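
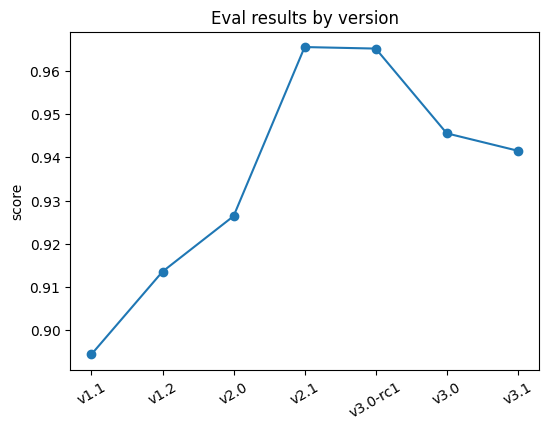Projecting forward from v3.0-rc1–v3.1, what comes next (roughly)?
≈ 0.925

Last three: 0.97, 0.95, 0.94 → slope ≈ -0.015/step → next ≈ 0.925.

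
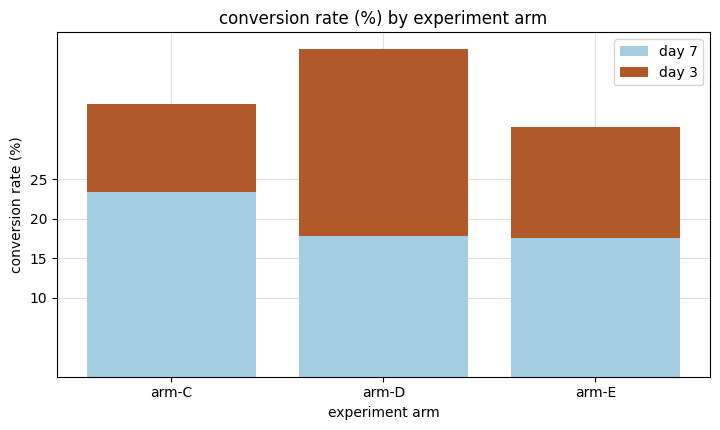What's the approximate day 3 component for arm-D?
day 3 top ≈ 40, bottom ≈ 20; segment ≈ 20.

≈ 20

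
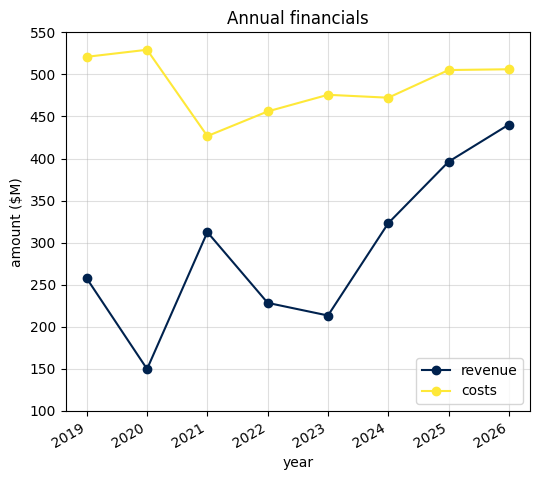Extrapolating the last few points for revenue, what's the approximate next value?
≈ 525

Last three: 300, 400, 450 → slope ≈ 75/step → next ≈ 525.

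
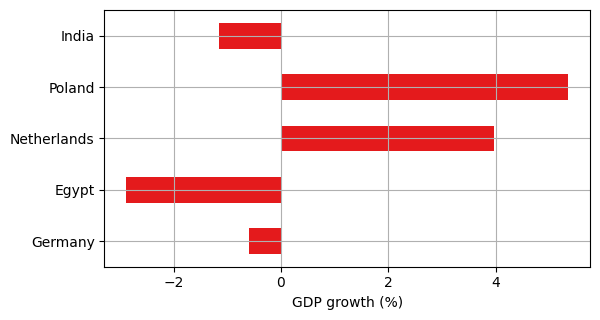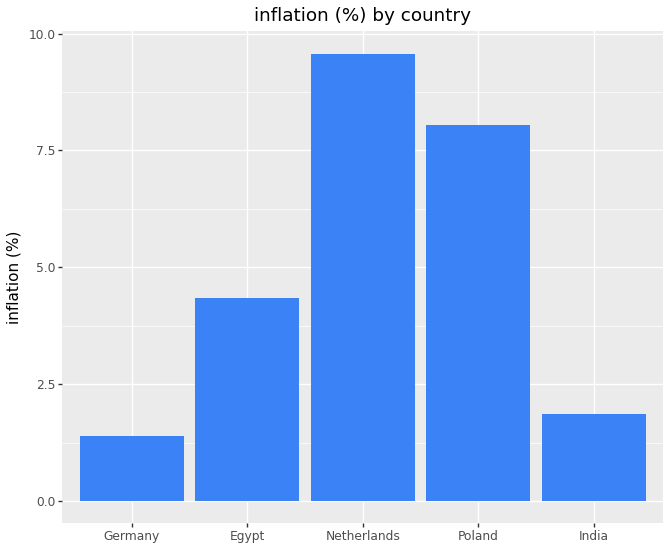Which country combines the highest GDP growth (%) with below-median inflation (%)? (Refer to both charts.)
Chart 2 median inflation (%) ≈ 4; below-median countries: Germany, India. Among those, Germany has the highest GDP growth (%) (≈ -0.5).

Germany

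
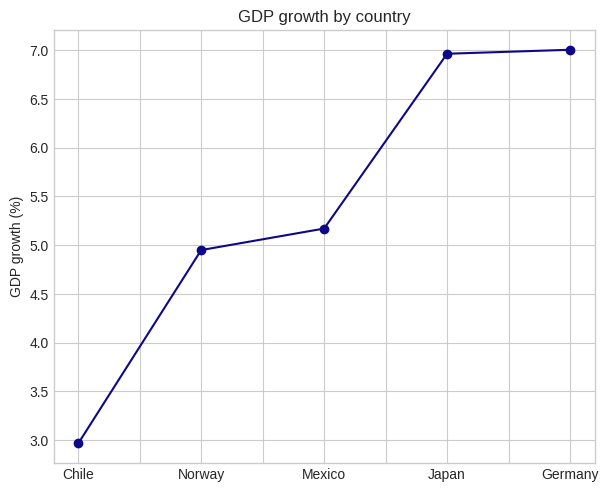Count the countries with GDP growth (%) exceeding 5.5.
Above 5.5: Japan, Germany.

2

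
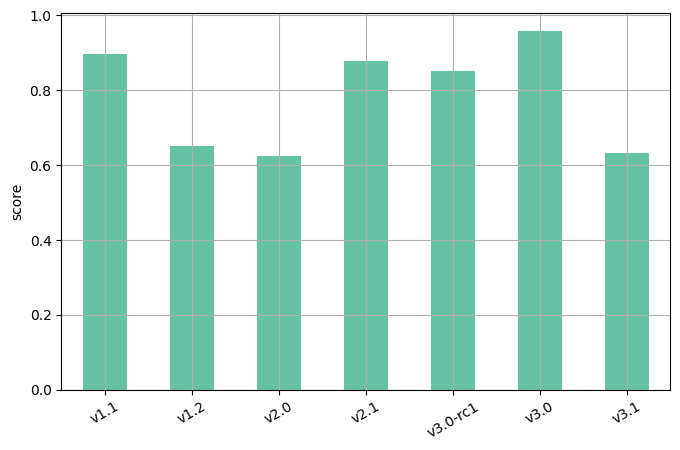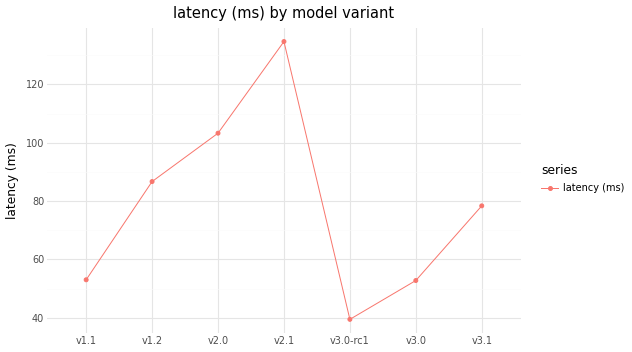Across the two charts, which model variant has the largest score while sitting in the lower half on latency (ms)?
Chart 2 median latency (ms) ≈ 80; below-median model variants: v1.1, v3.0-rc1, v3.0. Among those, v3.0 has the highest score (≈ 1).

v3.0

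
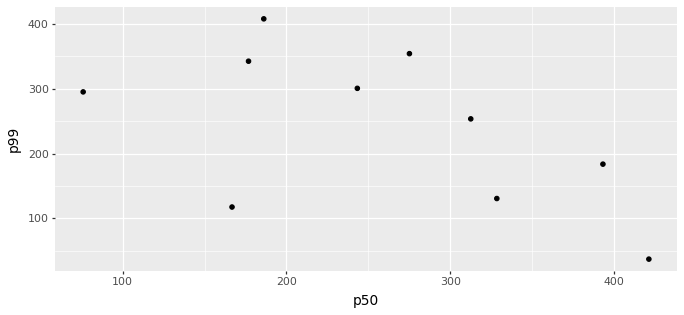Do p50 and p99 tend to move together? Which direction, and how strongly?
negative, moderate

Points are negatively correlated; moderate (|r| ≈ 0.6).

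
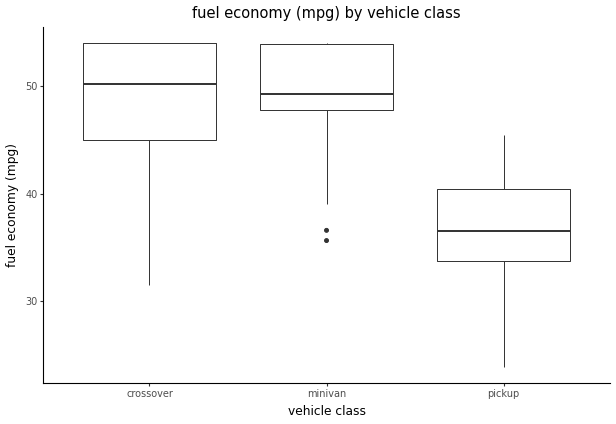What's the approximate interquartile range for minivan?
≈ 6

Q3 ≈ 54, Q1 ≈ 48; IQR ≈ 6.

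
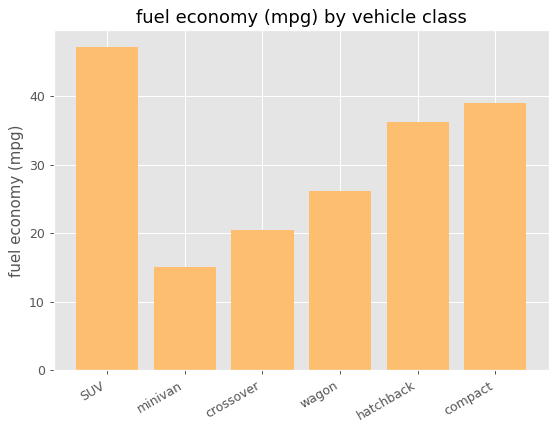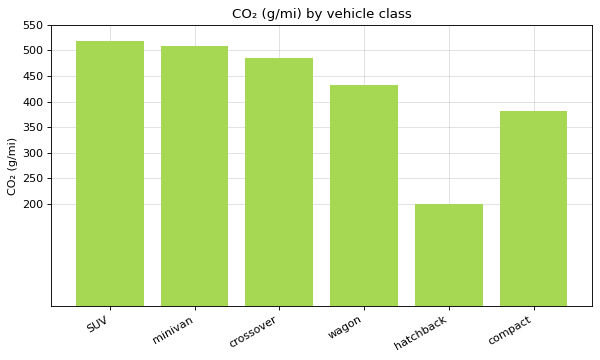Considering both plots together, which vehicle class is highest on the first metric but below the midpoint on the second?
compact

Chart 2 median CO₂ (g/mi) ≈ 450; below-median vehicle classes: wagon, hatchback, compact. Among those, compact has the highest fuel economy (mpg) (≈ 40).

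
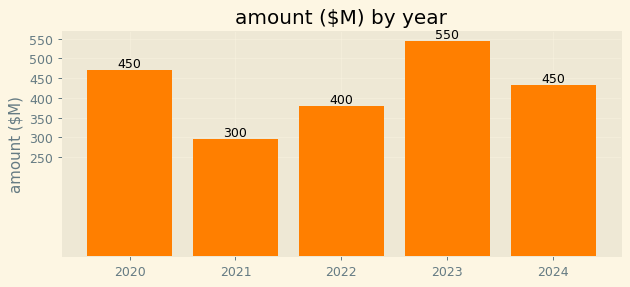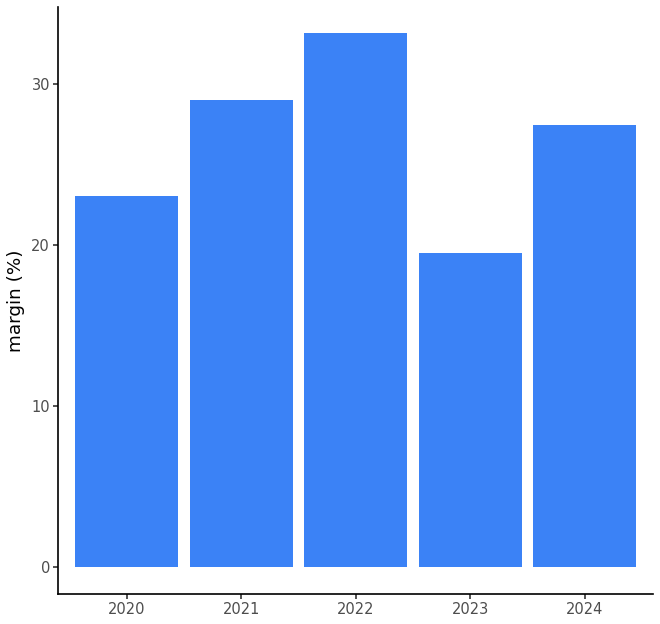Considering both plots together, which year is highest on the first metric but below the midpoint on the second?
Chart 2 median margin (%) ≈ 25; below-median years: 2020, 2023. Among those, 2023 has the highest amount ($M) (≈ 550).

2023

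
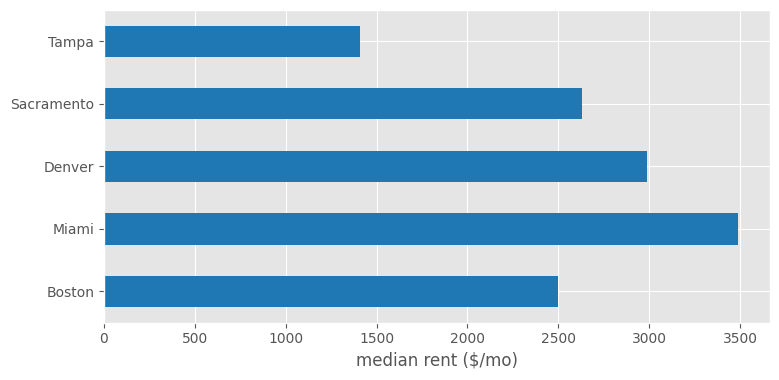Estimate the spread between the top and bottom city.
≈ 2000

Max Miami ≈ 3500, min Tampa ≈ 1500; range ≈ 2000.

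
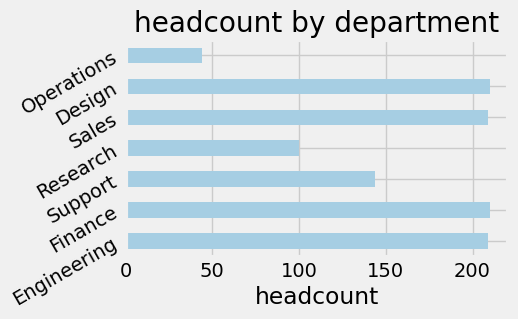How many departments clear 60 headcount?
Above 60: Engineering, Finance, Support, Research, Sales, Design.

6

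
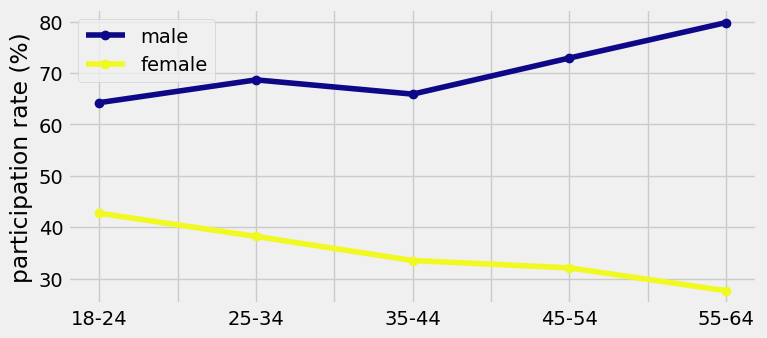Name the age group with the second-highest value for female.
Top 3 for female: 18-24 ≈ 45, 25-34 ≈ 40, 35-44 ≈ 35.

25-34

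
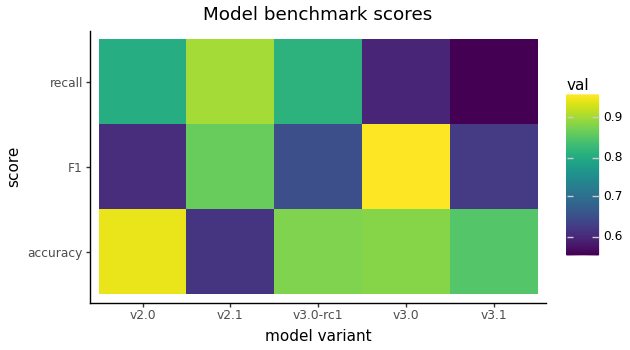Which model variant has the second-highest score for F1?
v2.1

Top 3 for F1: v3.0 ≈ 0.95, v2.1 ≈ 0.85, v3.0-rc1 ≈ 0.65.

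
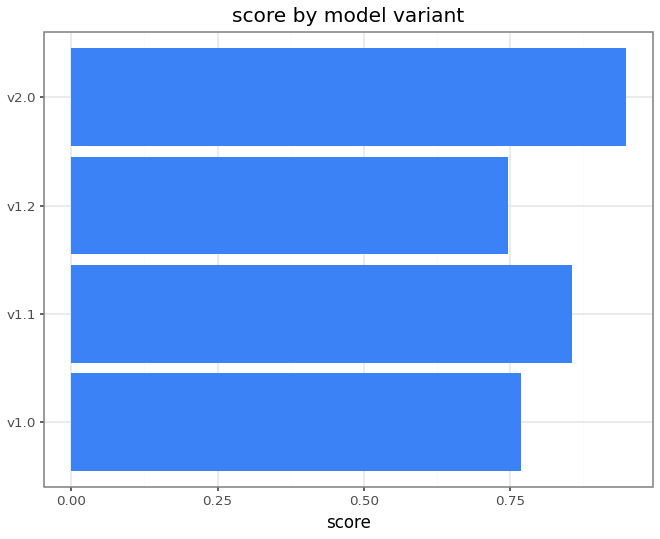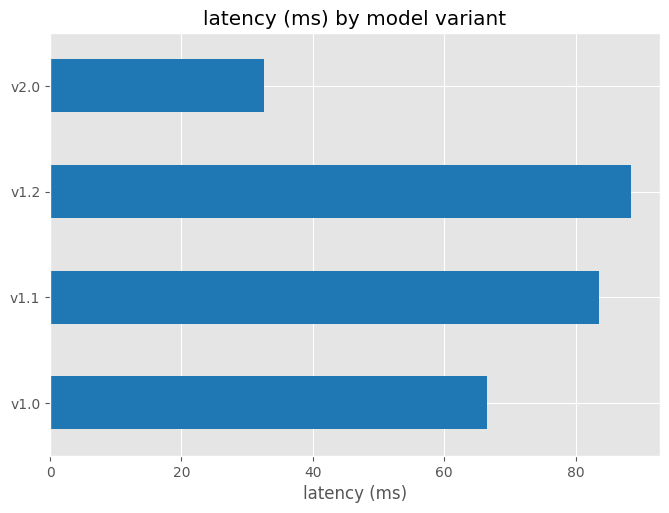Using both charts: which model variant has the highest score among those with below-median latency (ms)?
v2.0

Chart 2 median latency (ms) ≈ 80; below-median model variants: v1.0, v2.0. Among those, v2.0 has the highest score (≈ 0.9).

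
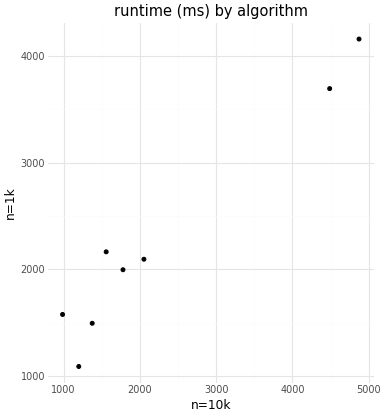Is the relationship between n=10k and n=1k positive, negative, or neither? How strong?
positive, strong

Points are positively correlated; strong (|r| ≈ 1.0).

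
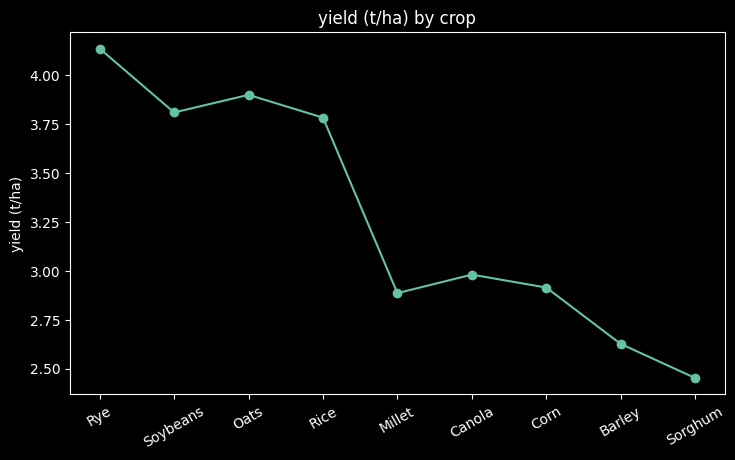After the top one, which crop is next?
Top 3: Rye ≈ 4.2, Oats ≈ 4.0, Soybeans ≈ 3.8.

Oats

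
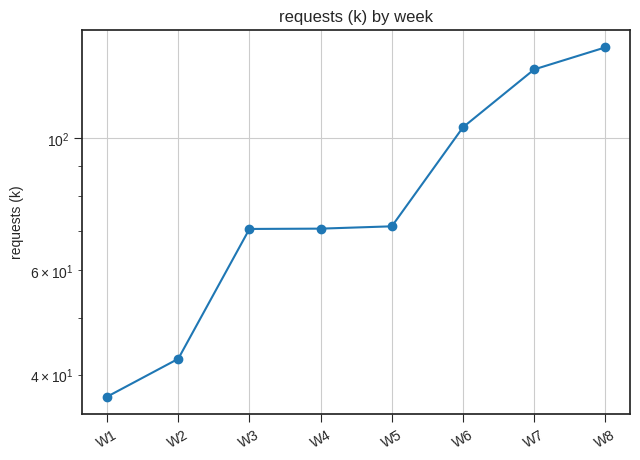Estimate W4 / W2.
W4 ≈ 70, W2 ≈ 40; 70/40 ≈ 1.75.

≈ 1.75×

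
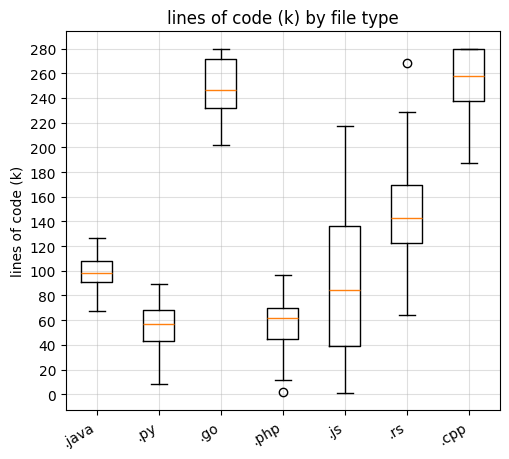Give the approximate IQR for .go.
≈ 40

Q3 ≈ 280, Q1 ≈ 240; IQR ≈ 40.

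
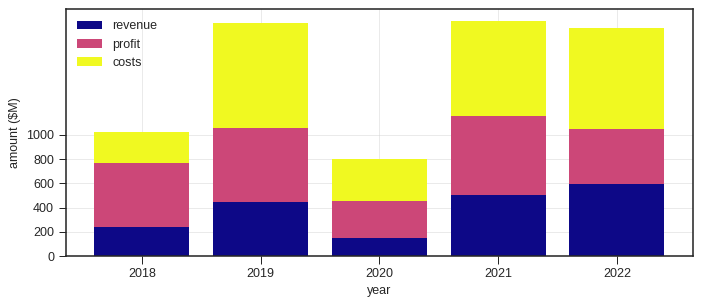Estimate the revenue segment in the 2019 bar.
≈ 400

revenue top ≈ 400, bottom ≈ 0; segment ≈ 400.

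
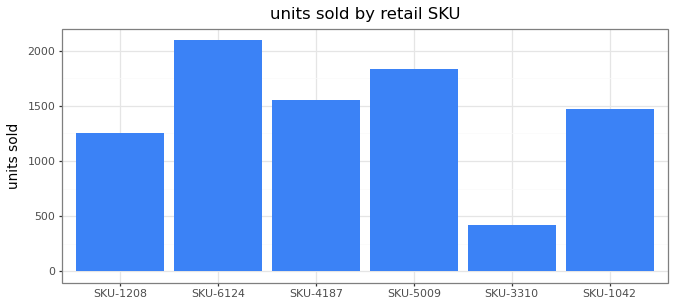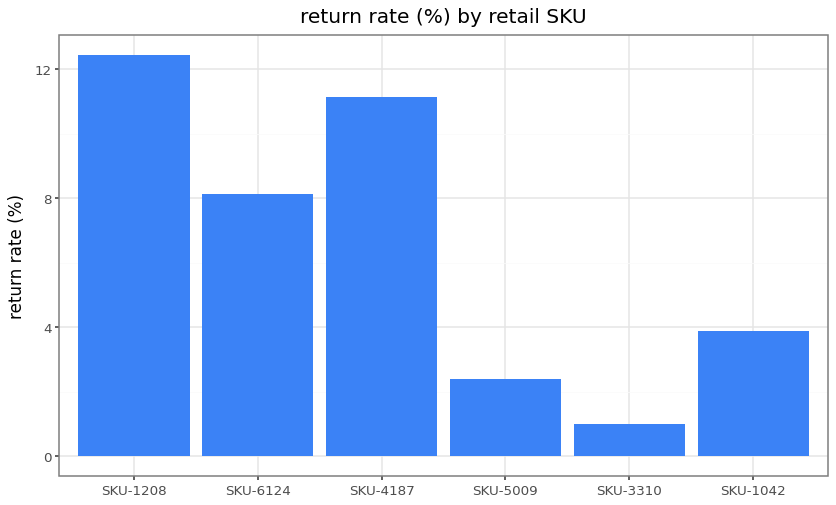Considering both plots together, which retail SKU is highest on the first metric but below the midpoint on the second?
SKU-5009

Chart 2 median return rate (%) ≈ 6; below-median retail SKUs: SKU-5009, SKU-3310, SKU-1042. Among those, SKU-5009 has the highest units sold (≈ 1800).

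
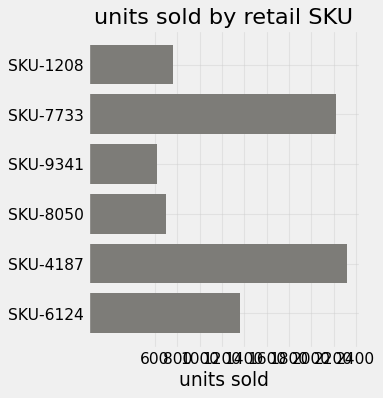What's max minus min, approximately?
≈ 1800

Max SKU-4187 ≈ 2400, min SKU-9341 ≈ 600; range ≈ 1800.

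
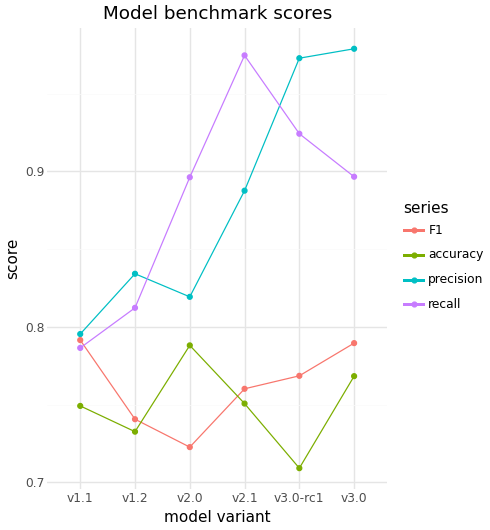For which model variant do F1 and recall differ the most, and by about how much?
v2.1, ≈ 0.20

v2.1: F1 ≈ 0.75, recall ≈ 0.95 → gap ≈ 0.20. Next-largest (v2.0) is only ≈ 0.20.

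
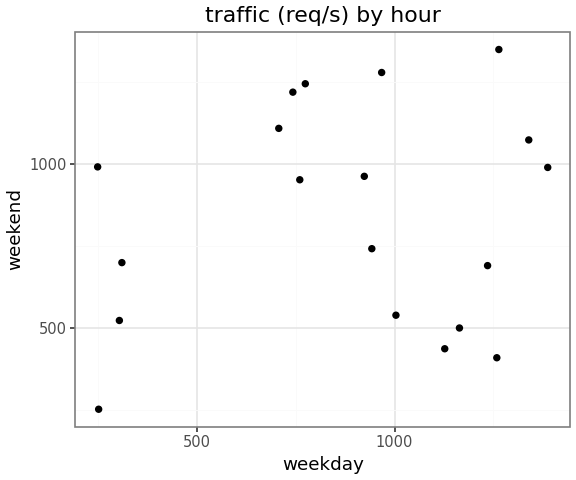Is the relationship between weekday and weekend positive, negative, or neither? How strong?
Points are roughly uncorrelated; weak (|r| ≈ 0.2).

no clear correlation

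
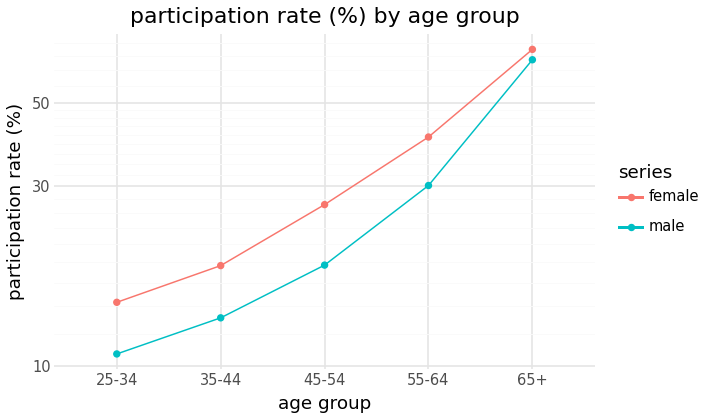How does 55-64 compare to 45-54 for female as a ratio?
55-64 ≈ 40, 45-54 ≈ 25; 40/25 ≈ 1.6.

≈ 1.6×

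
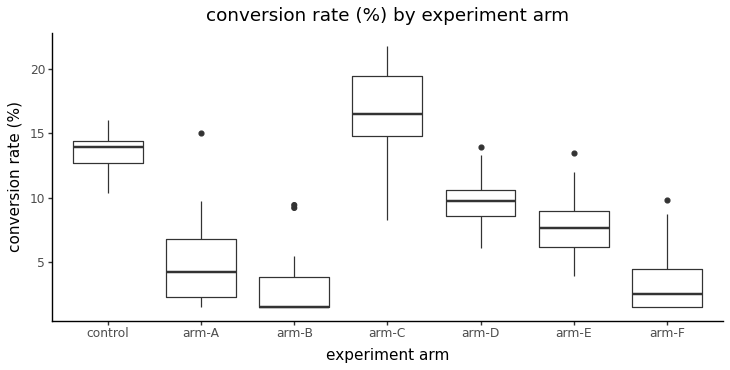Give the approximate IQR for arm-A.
≈ 4

Q3 ≈ 6, Q1 ≈ 2; IQR ≈ 4.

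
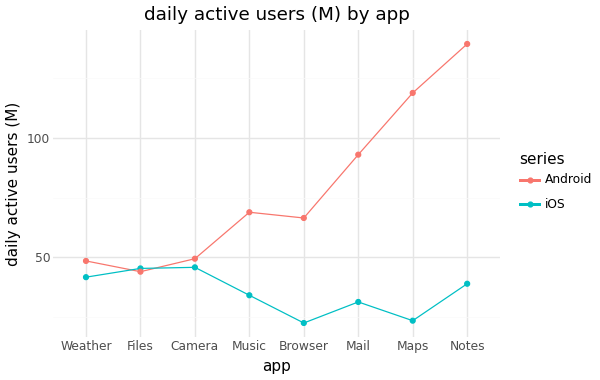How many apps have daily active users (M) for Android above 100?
2

Above 100: Maps, Notes.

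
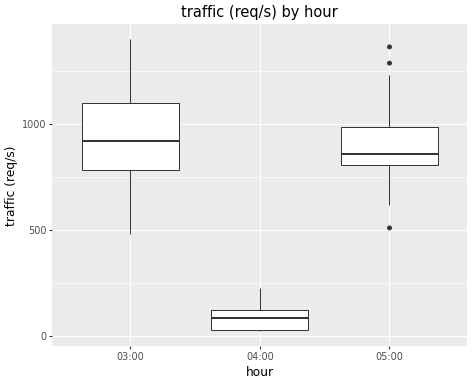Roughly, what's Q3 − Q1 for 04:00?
Q3 ≈ 100, Q1 ≈ 0; IQR ≈ 100.

≈ 100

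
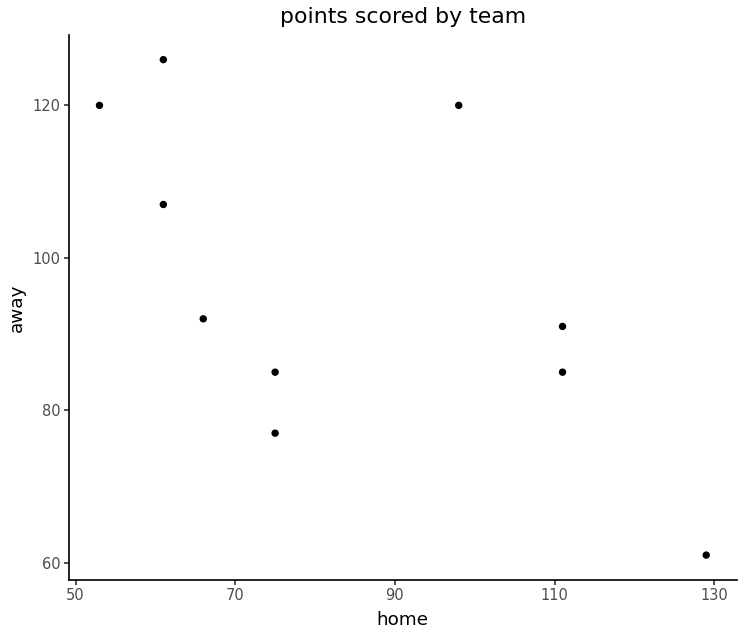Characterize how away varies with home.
negative, moderate

Points are negatively correlated; moderate (|r| ≈ 0.6).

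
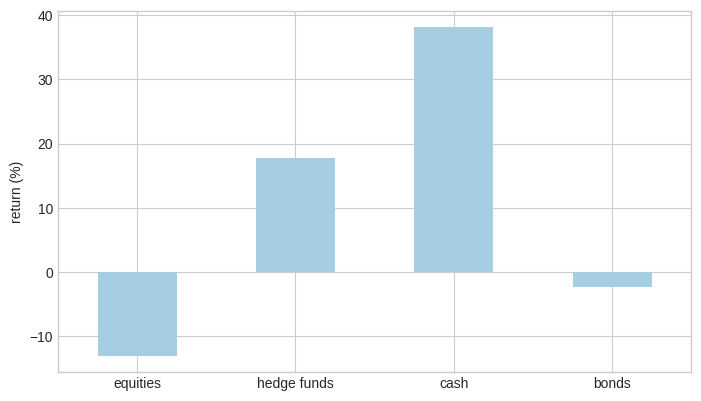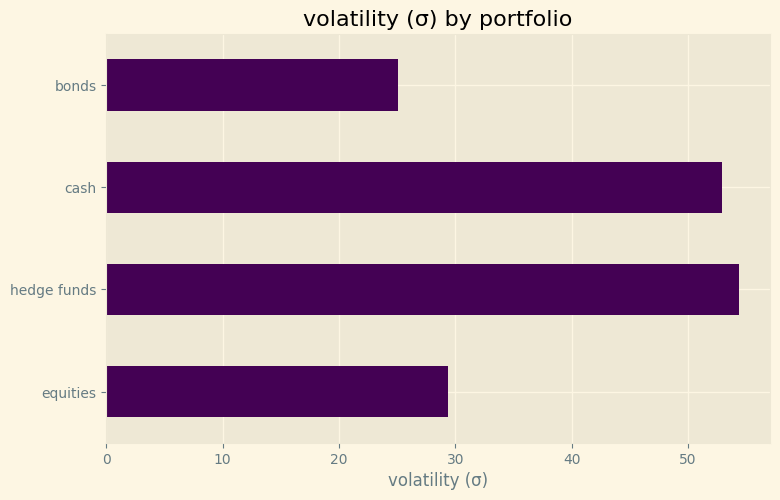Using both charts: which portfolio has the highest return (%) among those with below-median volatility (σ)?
bonds

Chart 2 median volatility (σ) ≈ 40; below-median portfolios: equities, bonds. Among those, bonds has the highest return (%) (≈ 0).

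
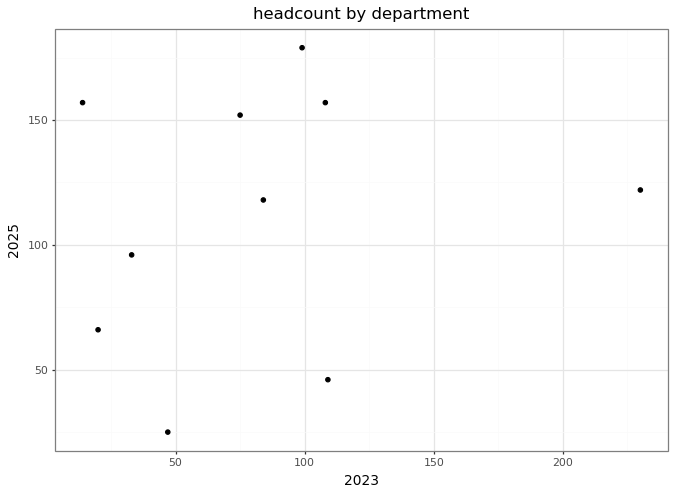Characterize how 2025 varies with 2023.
Points are roughly uncorrelated; weak (|r| ≈ 0.2).

no clear correlation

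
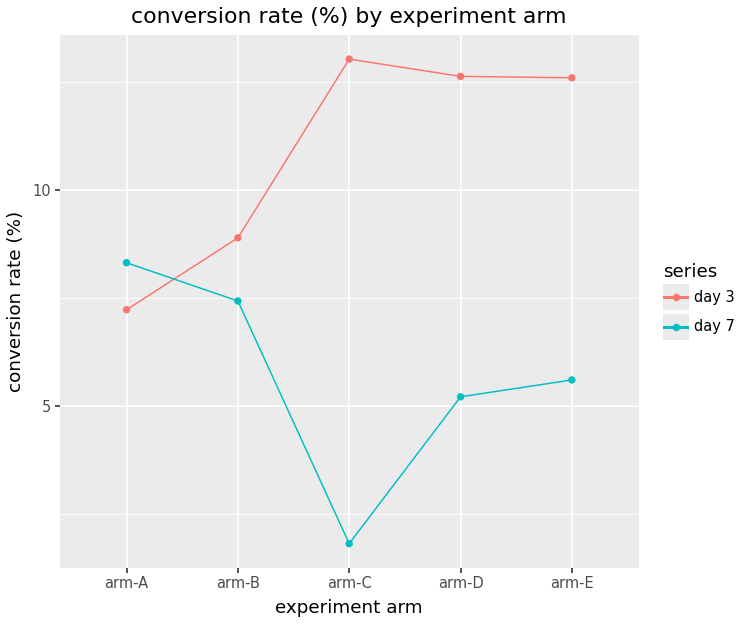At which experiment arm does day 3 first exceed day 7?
arm-A: day 3 ≈ 7 vs day 7 ≈ 8 (not yet); arm-B: day 3 ≈ 9 vs day 7 ≈ 7 (first crossover).

arm-B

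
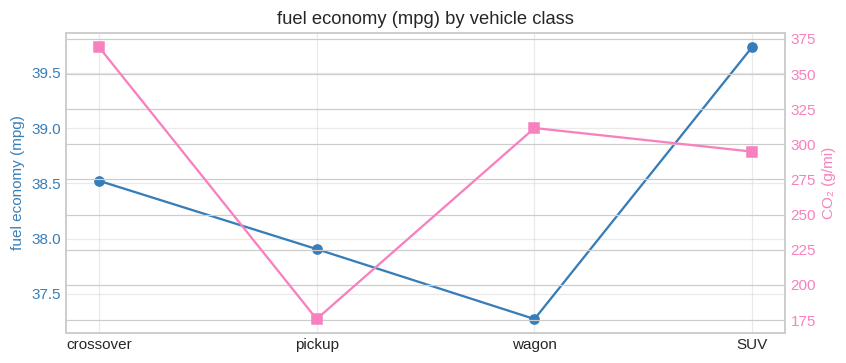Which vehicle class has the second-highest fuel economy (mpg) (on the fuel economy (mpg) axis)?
crossover

Top 3 (on the fuel economy (mpg) axis): SUV ≈ 39.5, crossover ≈ 38.5, pickup ≈ 38.0.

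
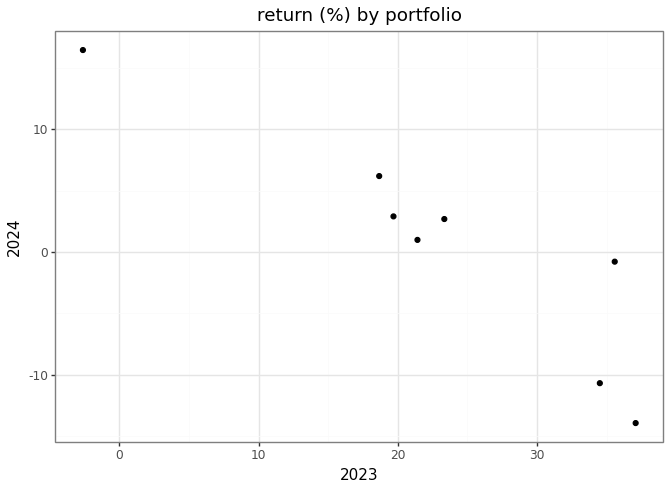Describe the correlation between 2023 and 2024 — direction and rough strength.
negative, strong

Points are negatively correlated; strong (|r| ≈ 0.9).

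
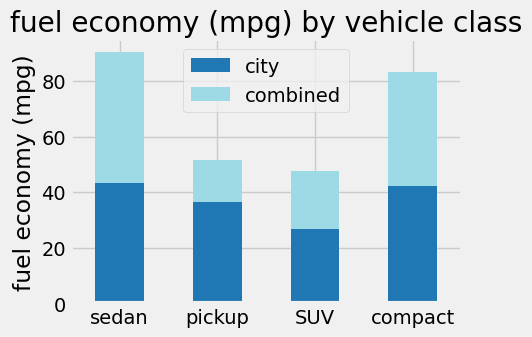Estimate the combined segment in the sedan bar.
combined top ≈ 90, bottom ≈ 40; segment ≈ 50.

≈ 50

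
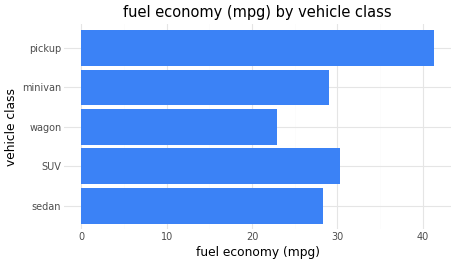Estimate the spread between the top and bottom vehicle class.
Max pickup ≈ 40, min wagon ≈ 25; range ≈ 15.

≈ 15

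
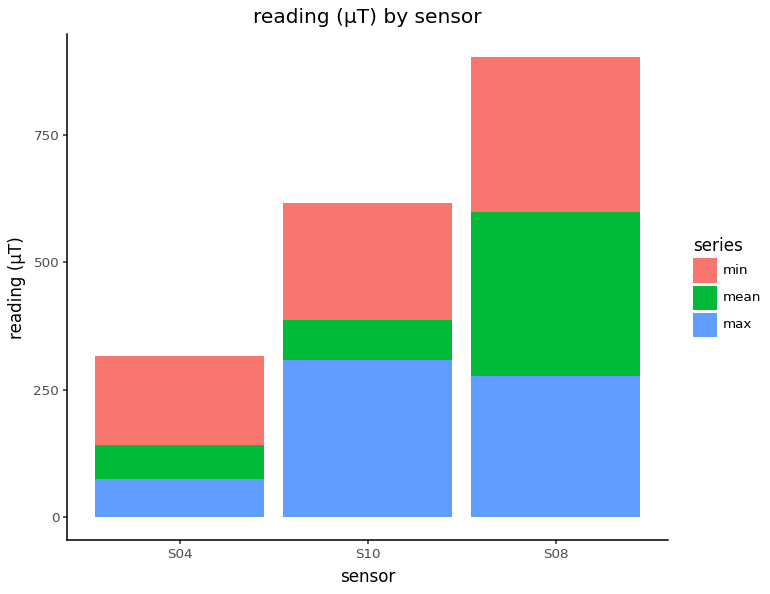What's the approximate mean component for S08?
mean top ≈ 600, bottom ≈ 300; segment ≈ 300.

≈ 300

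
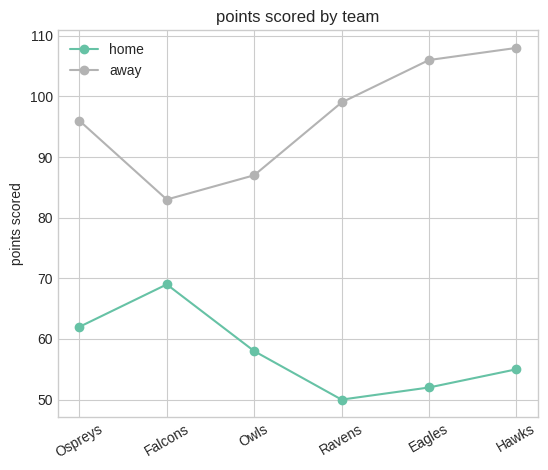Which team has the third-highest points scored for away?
Ravens

Top 4 for away: Hawks ≈ 110, Eagles ≈ 105, Ravens ≈ 100, Ospreys ≈ 95.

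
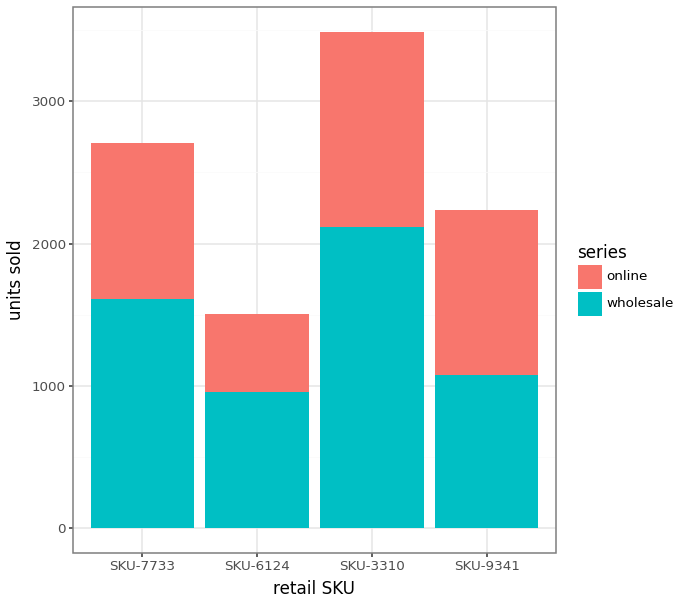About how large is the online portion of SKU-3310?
≈ 1500

online top ≈ 3500, bottom ≈ 2000; segment ≈ 1500.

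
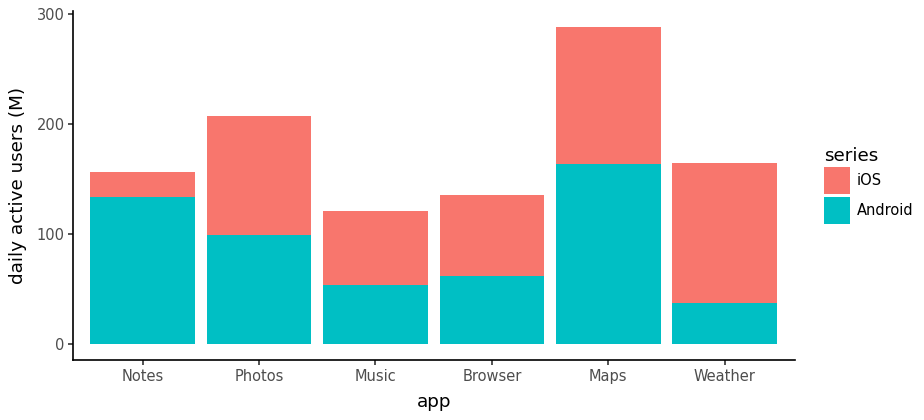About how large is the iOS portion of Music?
iOS top ≈ 125, bottom ≈ 50; segment ≈ 75.

≈ 75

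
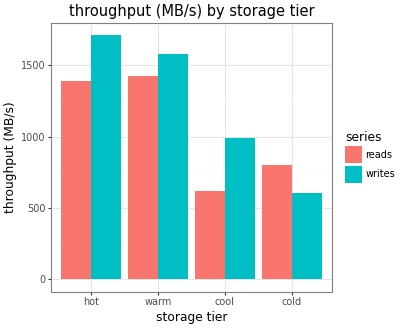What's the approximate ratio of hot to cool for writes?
≈ 1.8×

hot ≈ 1800, cool ≈ 1000; 1800/1000 ≈ 1.8.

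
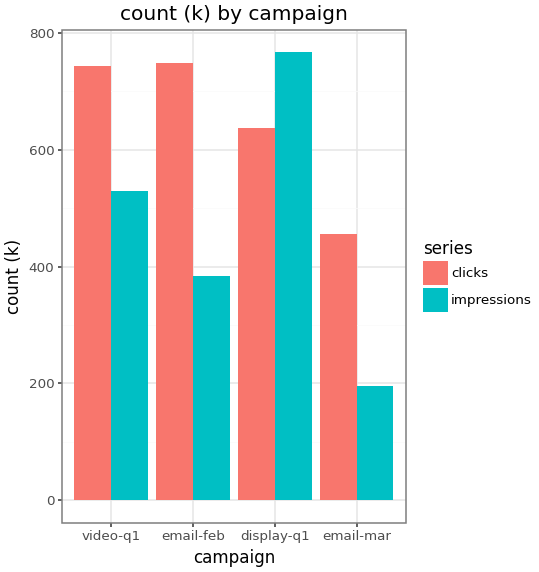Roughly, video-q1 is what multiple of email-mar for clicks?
≈ 1.4×

video-q1 ≈ 700, email-mar ≈ 500; 700/500 ≈ 1.4.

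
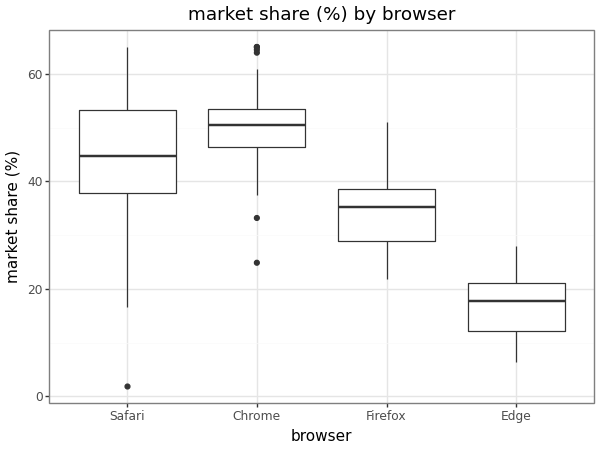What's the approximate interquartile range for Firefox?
Q3 ≈ 40, Q1 ≈ 30; IQR ≈ 10.

≈ 10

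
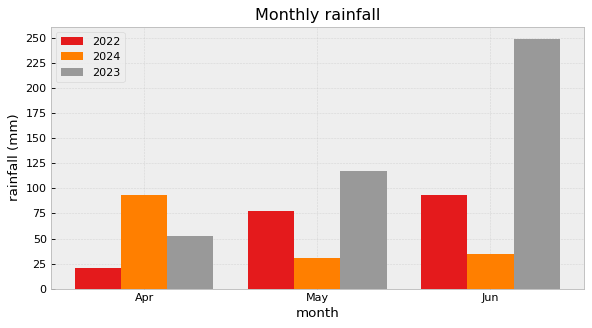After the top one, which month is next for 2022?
Top 3 for 2022: Jun ≈ 100, May ≈ 75, Apr ≈ 25.

May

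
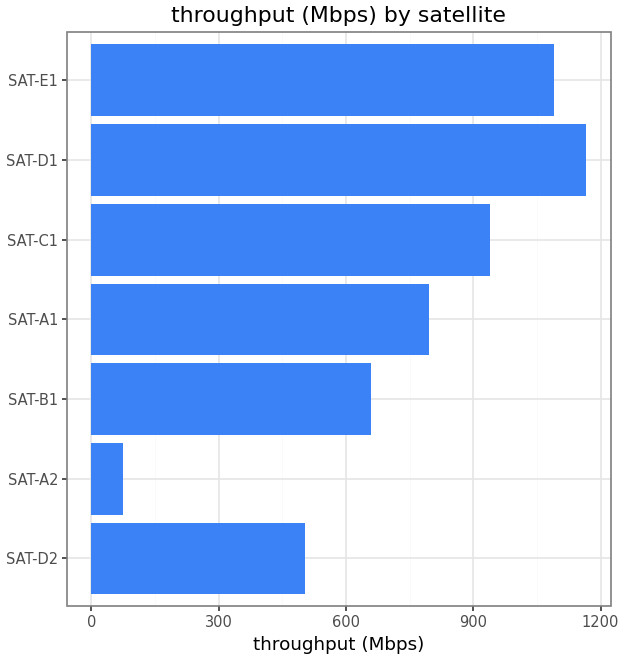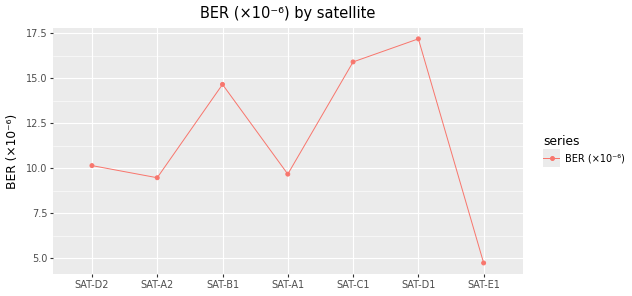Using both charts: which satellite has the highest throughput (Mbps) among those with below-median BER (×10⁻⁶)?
Chart 2 median BER (×10⁻⁶) ≈ 10; below-median satellites: SAT-A2, SAT-A1, SAT-E1. Among those, SAT-E1 has the highest throughput (Mbps) (≈ 1000).

SAT-E1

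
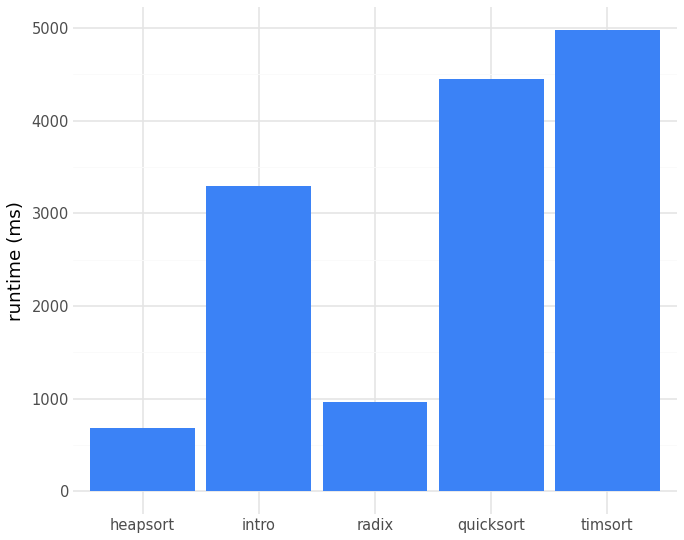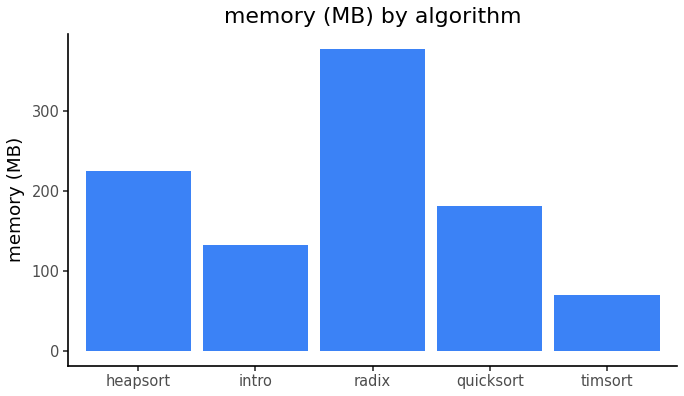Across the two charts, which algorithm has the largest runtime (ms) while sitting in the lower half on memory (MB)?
Chart 2 median memory (MB) ≈ 200; below-median algorithms: intro, timsort. Among those, timsort has the highest runtime (ms) (≈ 5000).

timsort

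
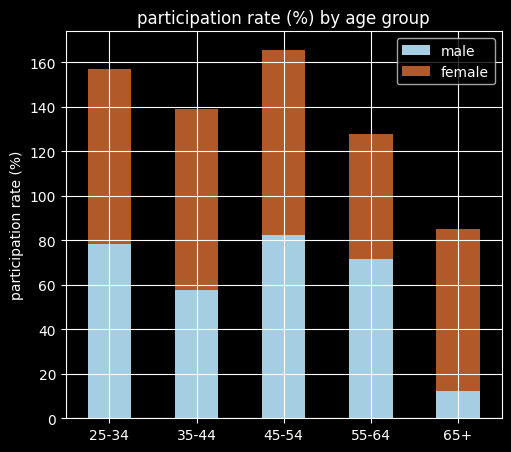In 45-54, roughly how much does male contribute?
male top ≈ 80, bottom ≈ 0; segment ≈ 80.

≈ 80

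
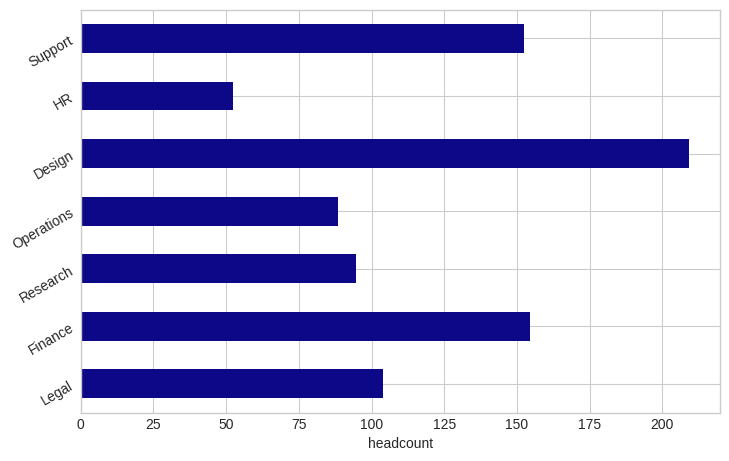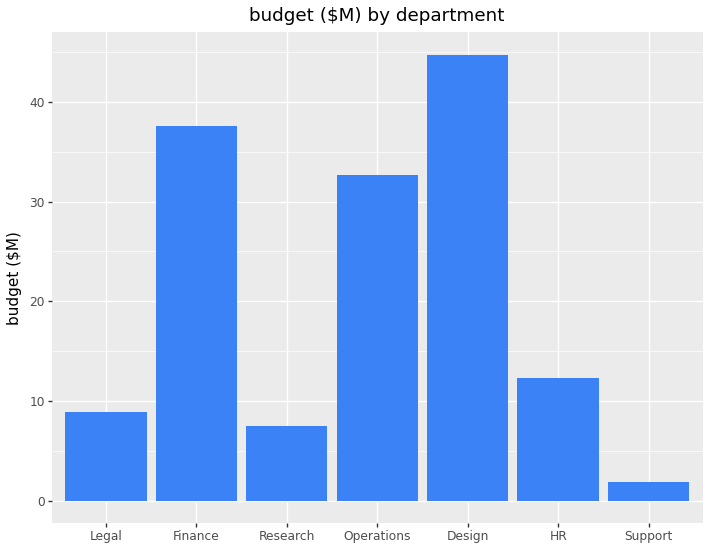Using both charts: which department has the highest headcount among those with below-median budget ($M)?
Chart 2 median budget ($M) ≈ 10; below-median departments: Legal, Research, Support. Among those, Support has the highest headcount (≈ 160).

Support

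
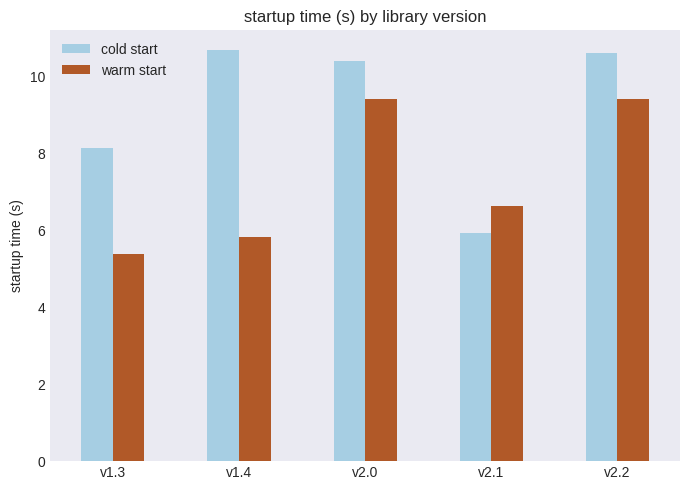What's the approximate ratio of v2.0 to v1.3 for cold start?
v2.0 ≈ 10, v1.3 ≈ 8; 10/8 ≈ 1.25.

≈ 1.25×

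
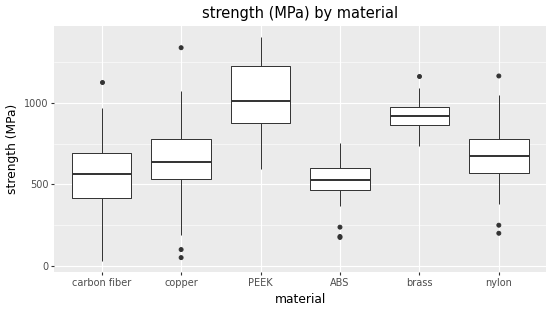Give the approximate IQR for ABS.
≈ 150

Q3 ≈ 600, Q1 ≈ 450; IQR ≈ 150.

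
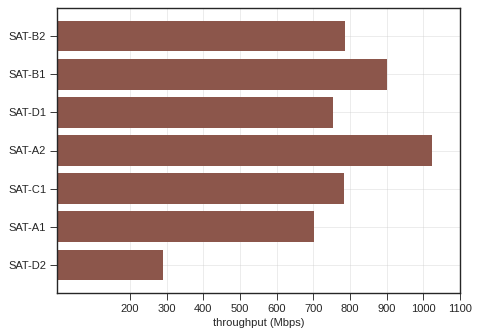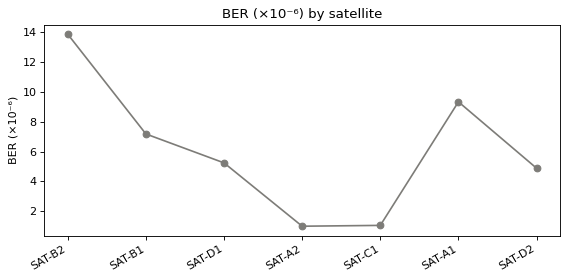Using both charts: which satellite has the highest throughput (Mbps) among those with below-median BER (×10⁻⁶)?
SAT-A2

Chart 2 median BER (×10⁻⁶) ≈ 6; below-median satellites: SAT-A2, SAT-C1, SAT-D2. Among those, SAT-A2 has the highest throughput (Mbps) (≈ 1000).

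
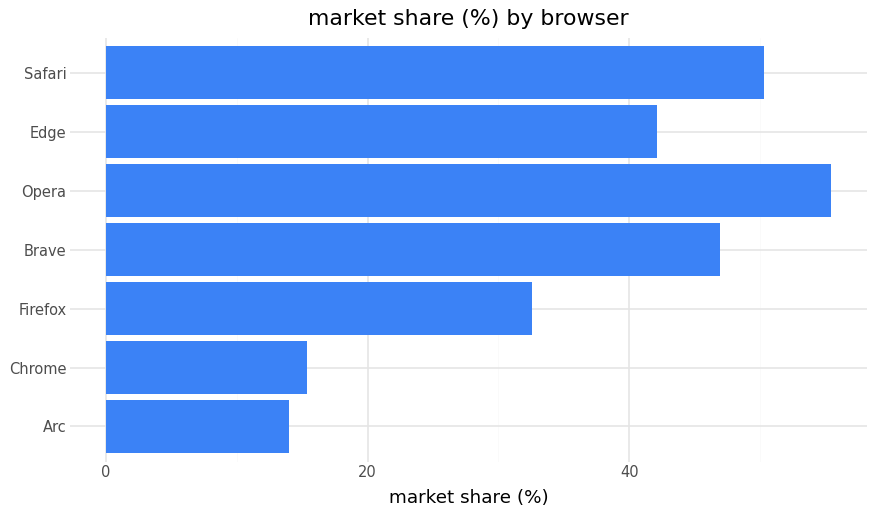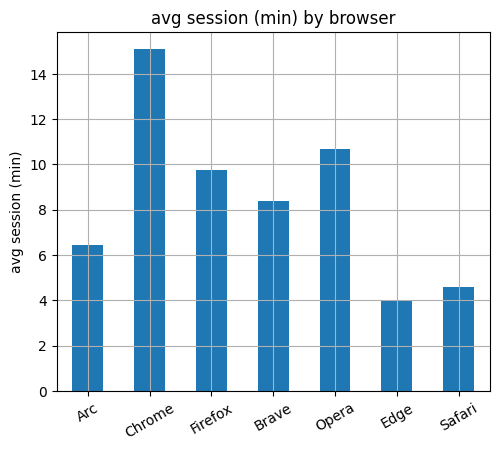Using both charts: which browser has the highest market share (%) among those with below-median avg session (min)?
Safari

Chart 2 median avg session (min) ≈ 8; below-median browsers: Arc, Edge, Safari. Among those, Safari has the highest market share (%) (≈ 50).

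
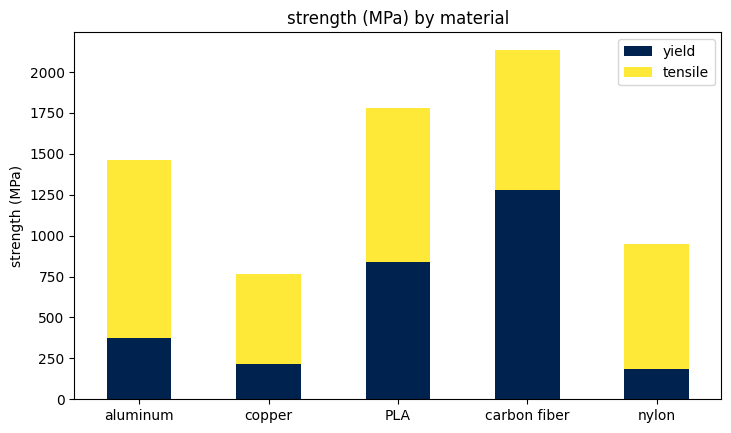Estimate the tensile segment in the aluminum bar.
≈ 1000

tensile top ≈ 1400, bottom ≈ 400; segment ≈ 1000.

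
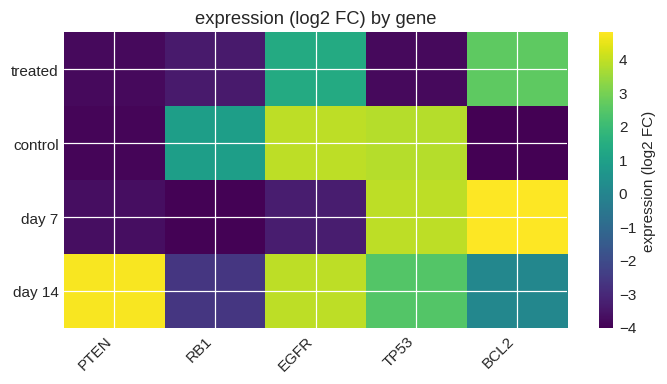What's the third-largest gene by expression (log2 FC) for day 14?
TP53

Top 4 for day 14: PTEN ≈ 5, EGFR ≈ 4, TP53 ≈ 2, BCL2 ≈ 0.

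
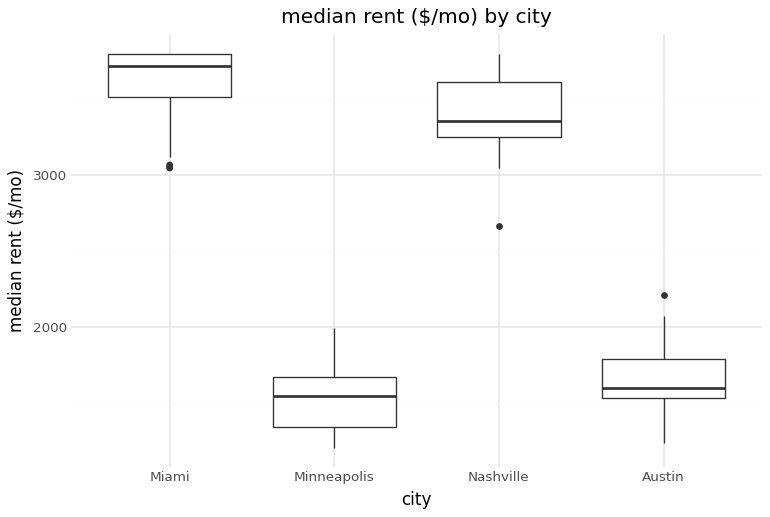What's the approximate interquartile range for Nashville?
≈ 400

Q3 ≈ 3600, Q1 ≈ 3200; IQR ≈ 400.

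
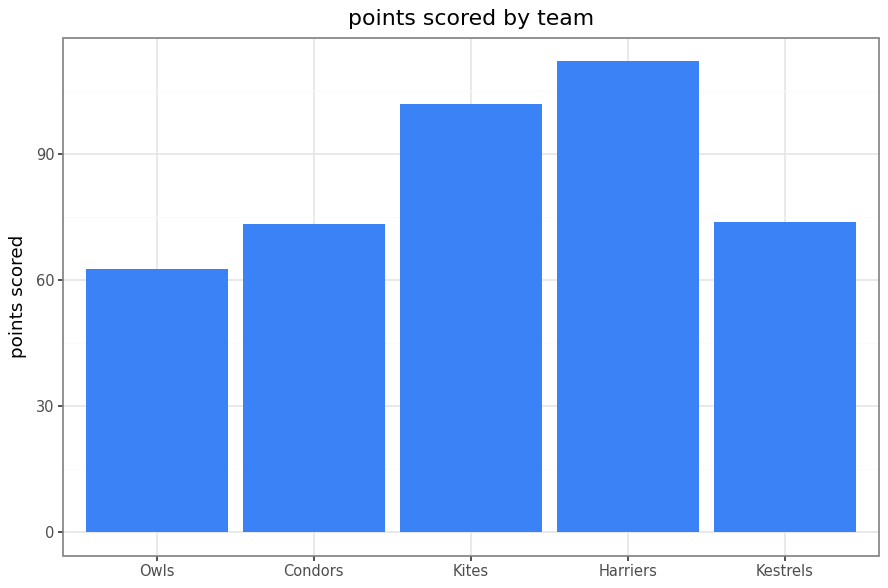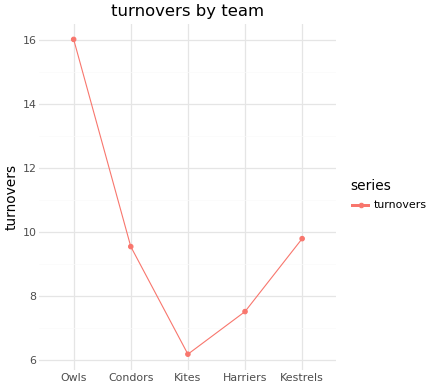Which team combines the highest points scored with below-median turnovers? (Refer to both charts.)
Harriers

Chart 2 median turnovers ≈ 10; below-median teams: Kites, Harriers. Among those, Harriers has the highest points scored (≈ 120).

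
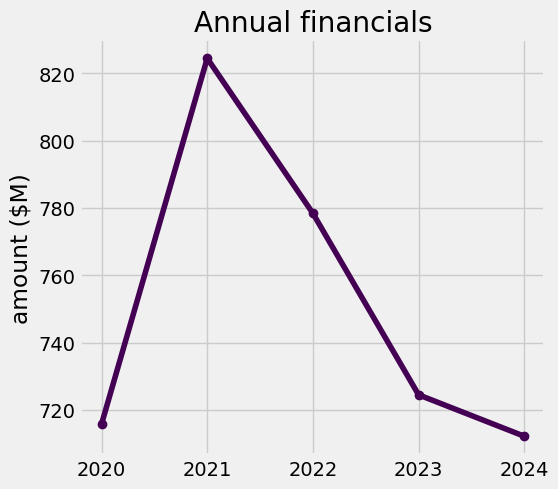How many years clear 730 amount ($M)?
Above 730: 2021, 2022.

2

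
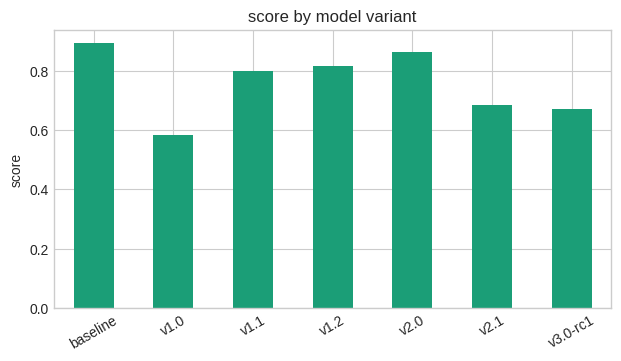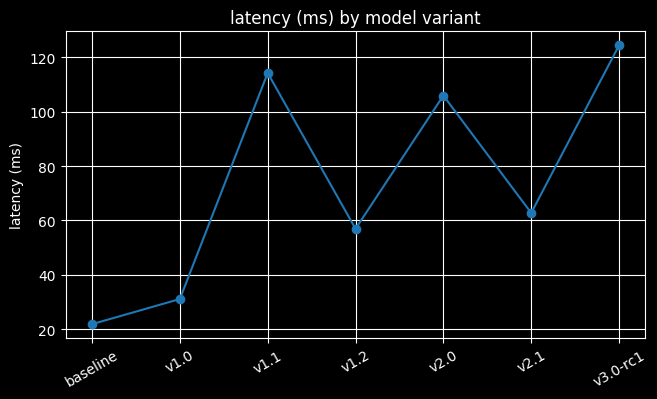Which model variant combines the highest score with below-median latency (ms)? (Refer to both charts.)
baseline

Chart 2 median latency (ms) ≈ 60; below-median model variants: baseline, v1.0, v1.2. Among those, baseline has the highest score (≈ 0.9).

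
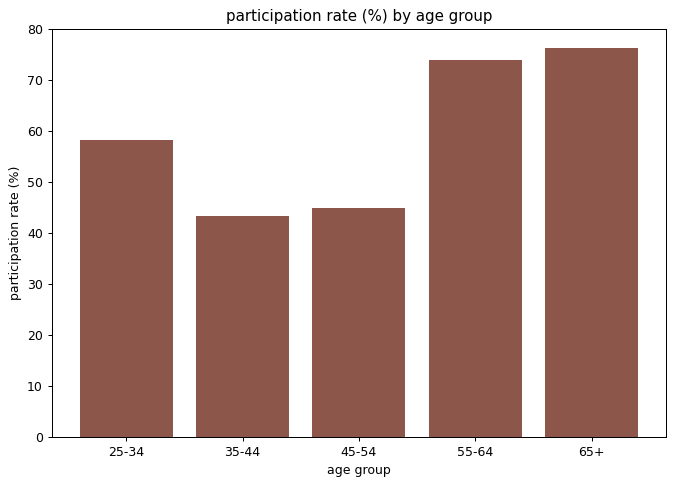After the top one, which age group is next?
55-64

Top 3: 65+ ≈ 80, 55-64 ≈ 70, 25-34 ≈ 60.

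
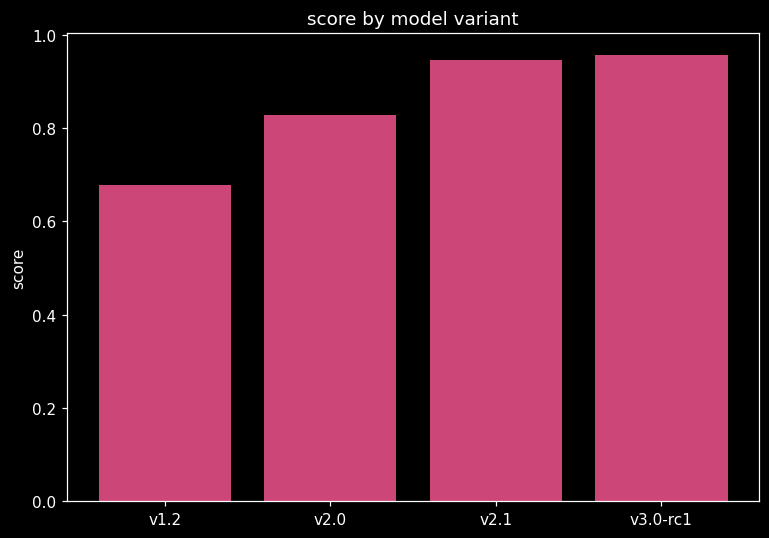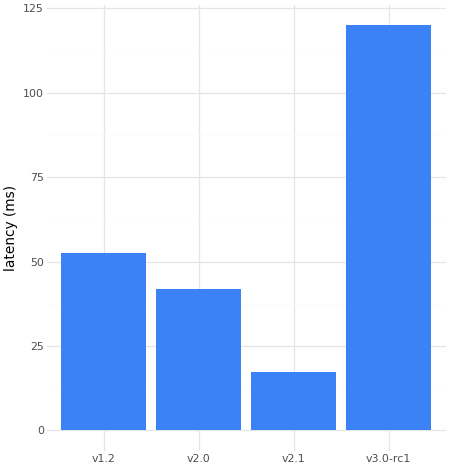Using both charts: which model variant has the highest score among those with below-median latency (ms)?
Chart 2 median latency (ms) ≈ 40; below-median model variants: v2.0, v2.1. Among those, v2.1 has the highest score (≈ 0.9).

v2.1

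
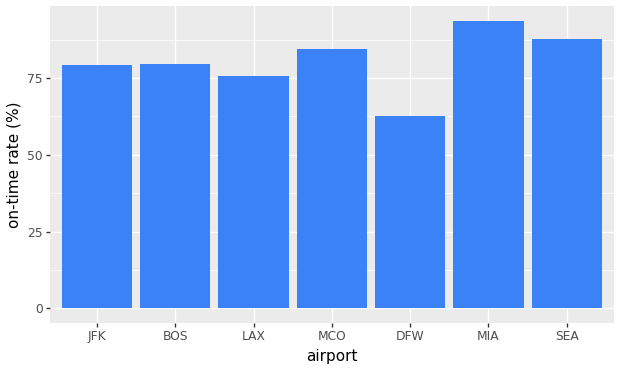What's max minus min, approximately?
≈ 30

Max MIA ≈ 90, min DFW ≈ 60; range ≈ 30.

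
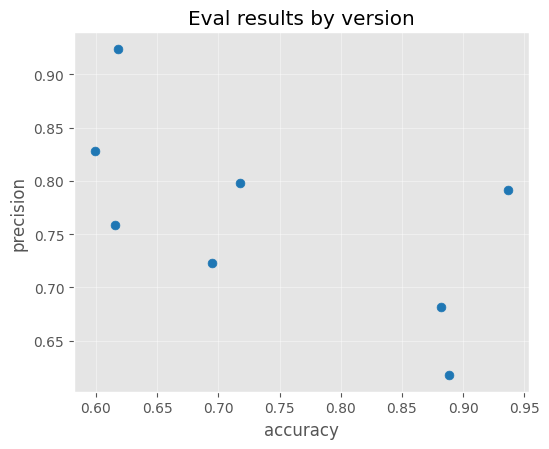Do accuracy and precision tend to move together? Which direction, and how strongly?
negative, moderate

Points are negatively correlated; moderate (|r| ≈ 0.6).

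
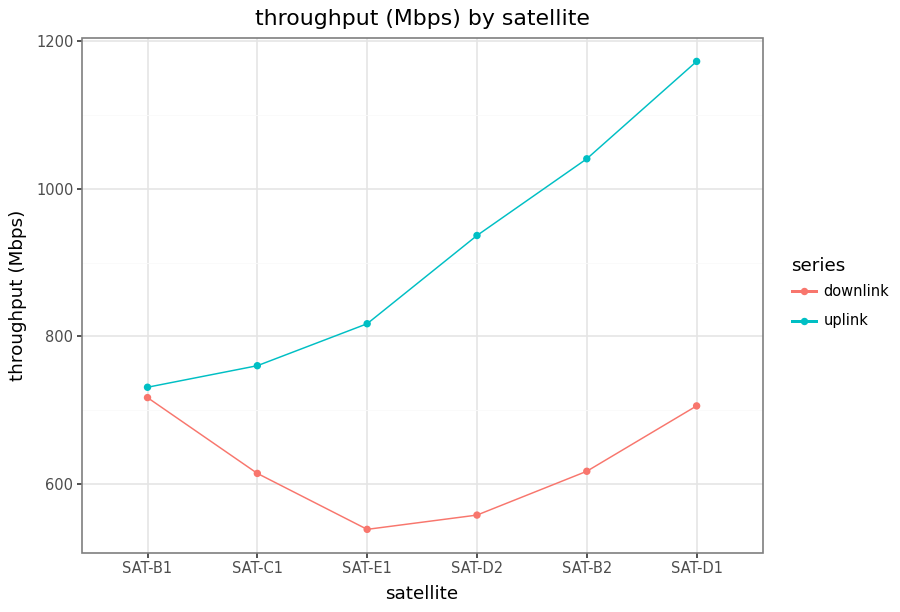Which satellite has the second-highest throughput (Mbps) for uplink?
SAT-B2

Top 3 for uplink: SAT-D1 ≈ 1200, SAT-B2 ≈ 1000, SAT-D2 ≈ 900.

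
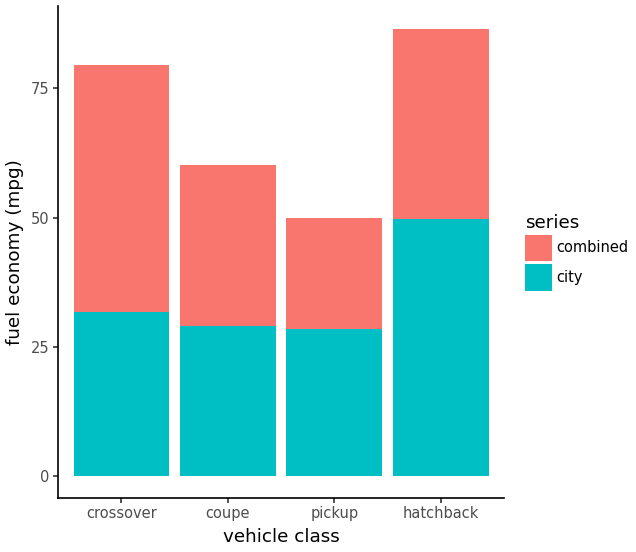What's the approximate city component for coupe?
≈ 30

city top ≈ 30, bottom ≈ 0; segment ≈ 30.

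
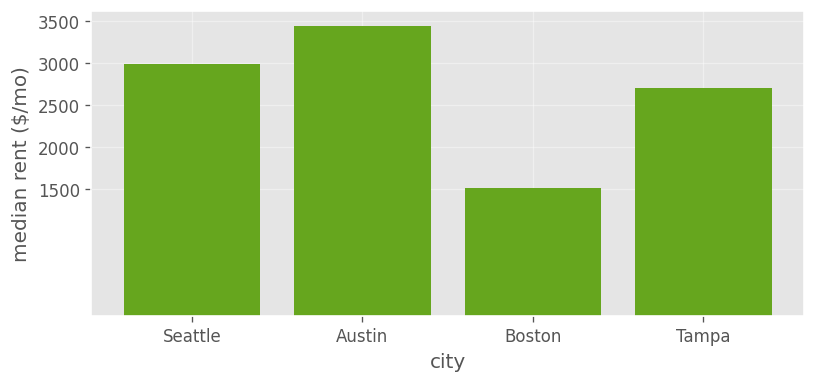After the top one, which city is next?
Seattle

Top 3: Austin ≈ 3500, Seattle ≈ 3000, Tampa ≈ 2500.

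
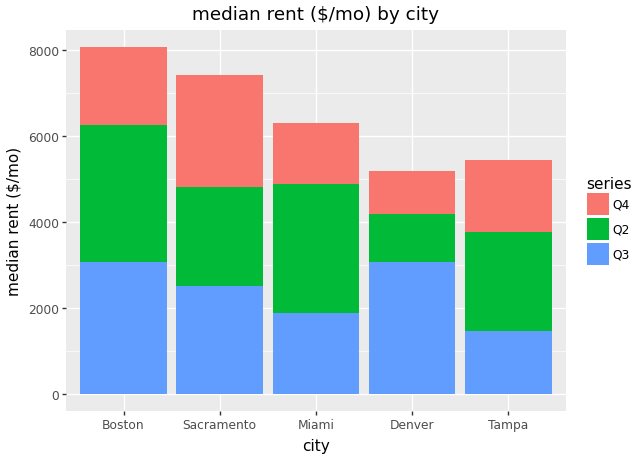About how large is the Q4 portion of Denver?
≈ 1000

Q4 top ≈ 5000, bottom ≈ 4000; segment ≈ 1000.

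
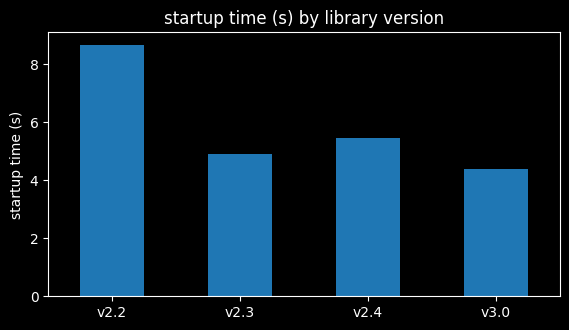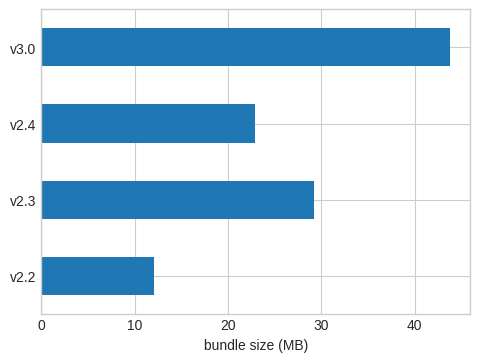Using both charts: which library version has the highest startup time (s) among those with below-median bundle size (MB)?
v2.2

Chart 2 median bundle size (MB) ≈ 25; below-median library versions: v2.2, v2.4. Among those, v2.2 has the highest startup time (s) (≈ 9).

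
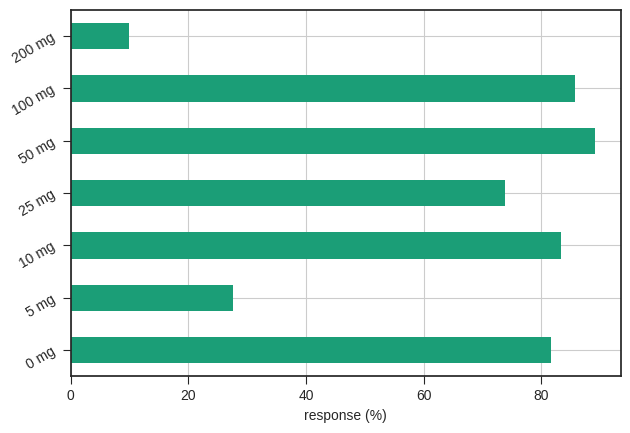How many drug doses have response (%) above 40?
5

Above 40: 0 mg, 10 mg, 25 mg, 50 mg, 100 mg.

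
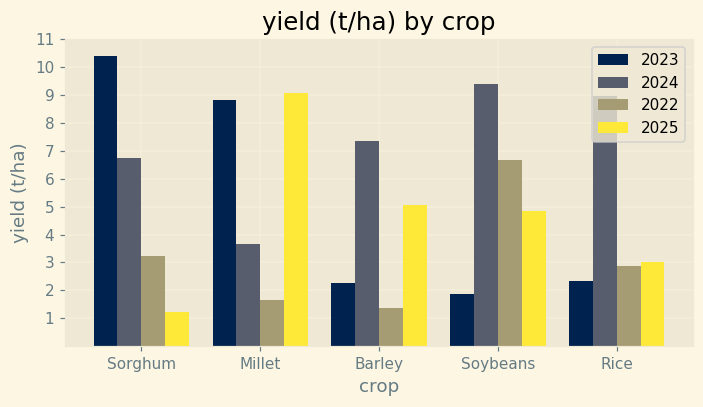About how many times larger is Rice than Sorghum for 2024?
Rice ≈ 9, Sorghum ≈ 7; 9/7 ≈ 1.29.

≈ 1.29×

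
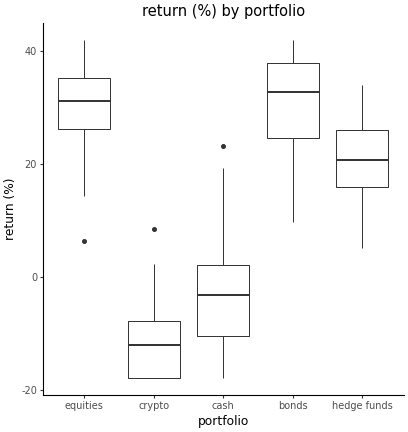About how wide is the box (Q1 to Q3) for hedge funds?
≈ 10

Q3 ≈ 25, Q1 ≈ 15; IQR ≈ 10.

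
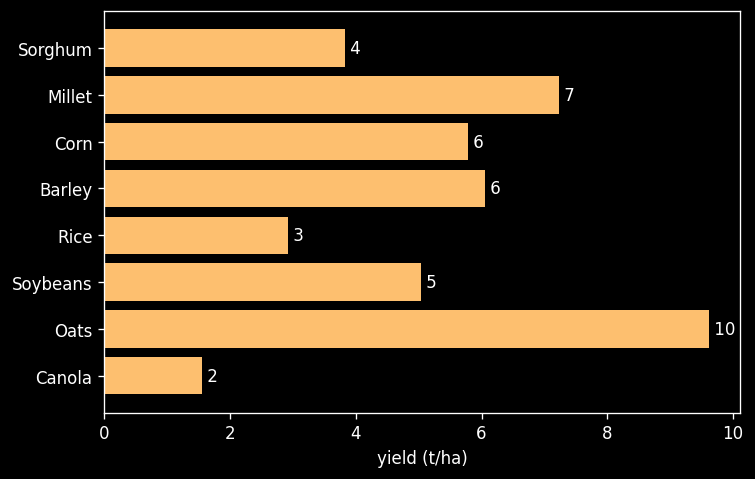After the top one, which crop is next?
Top 3: Oats ≈ 10, Millet ≈ 7, Barley ≈ 6.

Millet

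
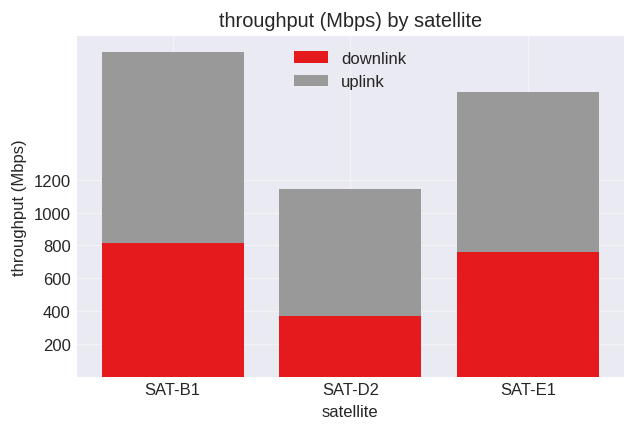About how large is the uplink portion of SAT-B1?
uplink top ≈ 2000, bottom ≈ 800; segment ≈ 1200.

≈ 1200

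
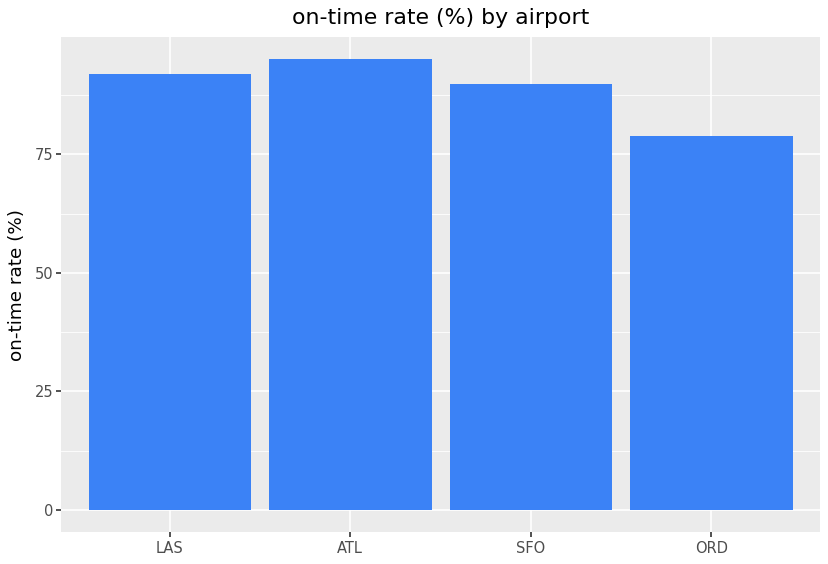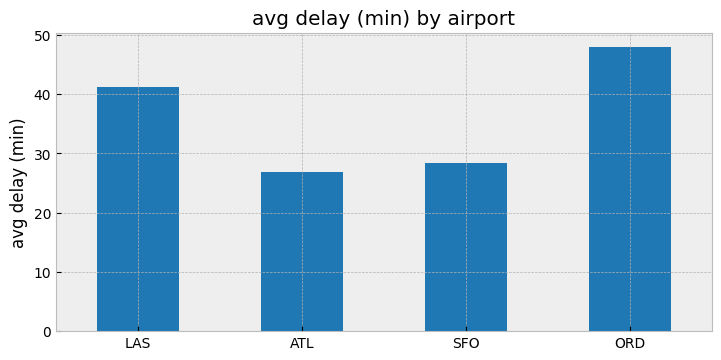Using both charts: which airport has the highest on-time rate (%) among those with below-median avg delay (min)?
Chart 2 median avg delay (min) ≈ 35; below-median airports: ATL, SFO. Among those, ATL has the highest on-time rate (%) (≈ 100).

ATL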